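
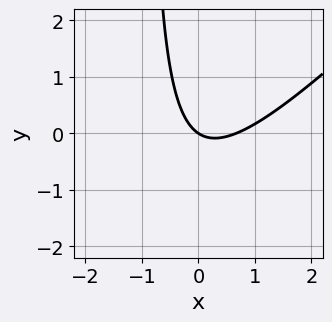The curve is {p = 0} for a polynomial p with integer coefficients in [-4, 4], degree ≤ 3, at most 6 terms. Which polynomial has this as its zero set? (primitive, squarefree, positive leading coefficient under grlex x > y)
3*x^2 - 3*x*y - 2*x - 3*y

1. deg p = 2. No degree-1 curve has this shape.
2. Checking where it meets the axes: it meets the y-axis at y = 0 (among the integer gridlines); it meets the x-axis at x = 0 (among the integer gridlines).
3. Putting this together gives p.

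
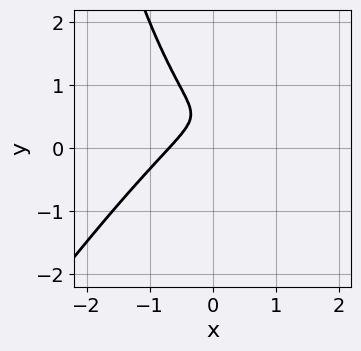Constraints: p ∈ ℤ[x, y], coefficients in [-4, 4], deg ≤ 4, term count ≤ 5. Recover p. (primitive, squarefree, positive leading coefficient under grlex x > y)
3*x^3 - 2*x^2*y + 3*y^2 - 3*y + 1

1. The degree is 3 — the shape is more complex than any degree-2 curve.
2. Checking where it meets the axes: no y-intercept at any integer in the box.
3. The integer polynomial consistent with all of this is the stated p.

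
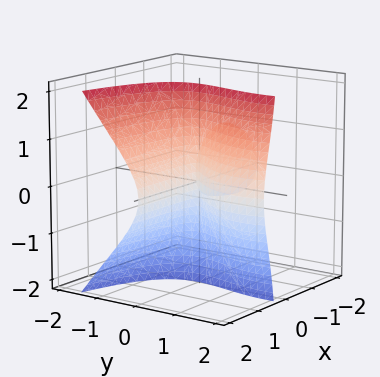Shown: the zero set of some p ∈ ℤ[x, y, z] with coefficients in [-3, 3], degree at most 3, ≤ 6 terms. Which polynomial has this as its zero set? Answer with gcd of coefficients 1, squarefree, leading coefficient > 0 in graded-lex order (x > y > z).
First, I count 2 distinct pieces. Treating them together as one polynomial.
Then, deg p = 3. No degree-2 surface has this shape.
Then, from the axis intercepts and sections: the visible z-axis segment lies entirely on the surface; every point of the x-axis in the box is on the surface.
Finally, putting this together gives p.

2*x*z^2 + y^3 + 3*x*y - 3*y^2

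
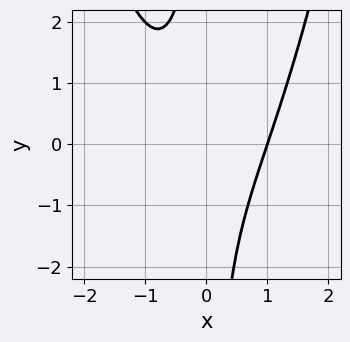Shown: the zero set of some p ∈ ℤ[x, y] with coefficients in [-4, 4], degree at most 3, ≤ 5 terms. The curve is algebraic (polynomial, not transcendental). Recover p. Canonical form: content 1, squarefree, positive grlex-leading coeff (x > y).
(a) deg p = 3. The shape is more complex than any degree-2 curve.
(b) Observable constraints: it misses every integer gridline on the y-axis; it meets the x-axis at x = 1 (among the integer gridlines).
(c) The integer polynomial consistent with all of this is the stated p.

x^3 - x*y - 1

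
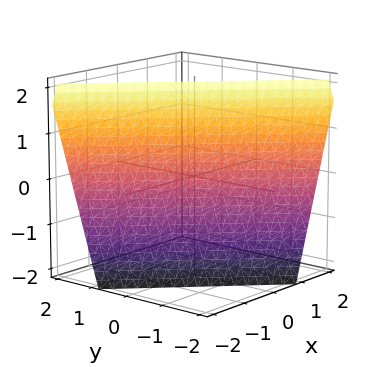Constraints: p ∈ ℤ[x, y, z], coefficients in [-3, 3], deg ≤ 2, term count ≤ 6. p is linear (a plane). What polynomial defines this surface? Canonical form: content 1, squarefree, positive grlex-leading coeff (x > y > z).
First, the degree is 1 — the surface is flat (a plane).
Then, reading off the gridlines: it meets the z-axis at z = 2 (among the integer gridlines).
Finally, together with the visible shape, these determine p as stated.

3*x + 3*y - z + 2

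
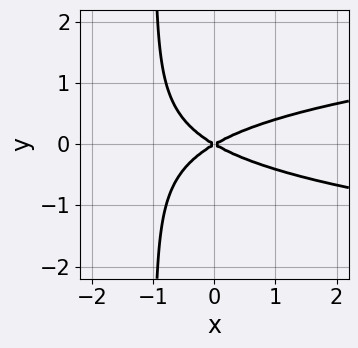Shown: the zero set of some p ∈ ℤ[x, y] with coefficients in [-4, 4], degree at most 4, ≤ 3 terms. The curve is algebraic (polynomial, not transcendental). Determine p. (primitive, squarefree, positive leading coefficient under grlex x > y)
3*x*y^2 - x^2 + 3*y^2

1. deg p = 3.
2. Symmetries: the y ↦ −y reflection is a symmetry, so y appears only in even powers.
3. Checking where it meets the axes: it crosses the y-axis at the gridline y = 0; it meets the x-axis at x = 0 (among the integer gridlines).
4. Assembling these constraints gives the stated polynomial.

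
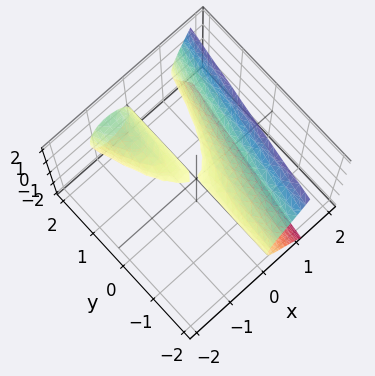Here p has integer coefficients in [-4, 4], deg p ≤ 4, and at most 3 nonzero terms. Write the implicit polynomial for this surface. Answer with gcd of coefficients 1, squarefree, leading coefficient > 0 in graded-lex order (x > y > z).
3*x^3 - 2*x*y - 2*z^2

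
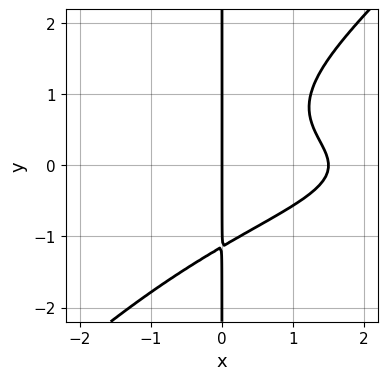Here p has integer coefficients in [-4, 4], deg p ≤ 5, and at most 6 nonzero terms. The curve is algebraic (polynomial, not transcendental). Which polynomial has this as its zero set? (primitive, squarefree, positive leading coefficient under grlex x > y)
1. The degree is 4 — a generic line meets the curve in up to 4 points.
2. Reading off the gridlines: it meets the x-axis at x = 0 (among the integer gridlines); every point of the y-axis in the box is on the curve.
3. These observations pin down the coefficients.

2*x^2*y^2 - 2*x*y^3 + 2*x^2 - 3*x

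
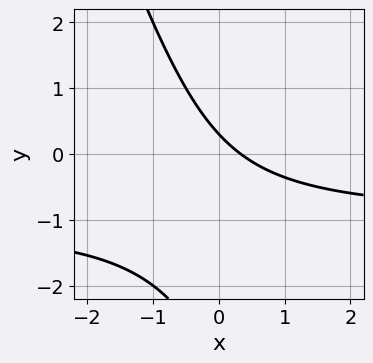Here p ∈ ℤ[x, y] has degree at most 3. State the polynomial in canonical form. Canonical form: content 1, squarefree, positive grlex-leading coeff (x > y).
First, the degree is 2 — no degree-1 curve has this shape.
Finally, putting this together gives p.

3*x*y + y^2 + 3*x + 3*y - 1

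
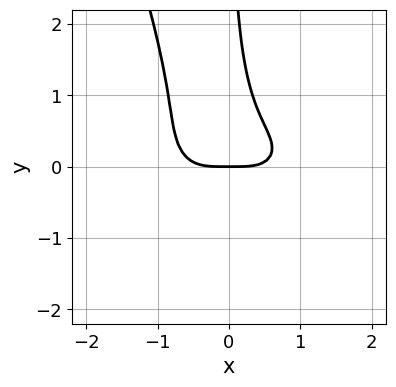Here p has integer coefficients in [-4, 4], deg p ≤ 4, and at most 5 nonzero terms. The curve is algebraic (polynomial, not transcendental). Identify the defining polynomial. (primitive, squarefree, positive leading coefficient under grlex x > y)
x^4 + 3*x^2*y^2 + x*y^3 + x*y^2 - y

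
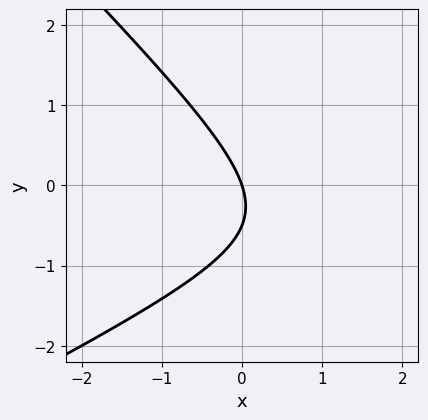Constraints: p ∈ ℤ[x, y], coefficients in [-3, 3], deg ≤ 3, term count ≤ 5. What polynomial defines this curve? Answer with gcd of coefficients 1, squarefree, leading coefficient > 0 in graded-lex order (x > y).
First, degree: the shape is more complex than any degree-1 curve, so deg p = 2.
Next, observable constraints: one x-axis crossing is at x = 0; it meets the y-axis at y = 0 (among the integer gridlines).
Finally, these observations pin down the coefficients.

x^2 - x*y - 2*y^2 - 3*x - y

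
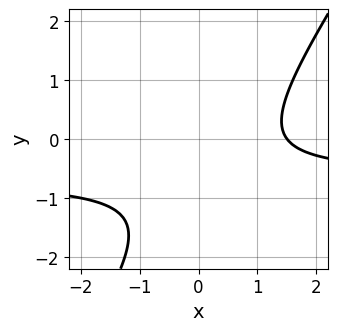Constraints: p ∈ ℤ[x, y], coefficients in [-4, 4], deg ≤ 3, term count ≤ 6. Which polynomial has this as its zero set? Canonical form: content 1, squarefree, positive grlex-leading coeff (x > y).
3*x*y - 2*y^2 + 2*x - 3*y - 3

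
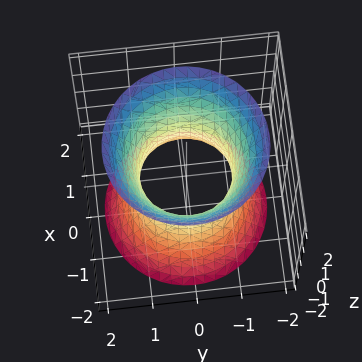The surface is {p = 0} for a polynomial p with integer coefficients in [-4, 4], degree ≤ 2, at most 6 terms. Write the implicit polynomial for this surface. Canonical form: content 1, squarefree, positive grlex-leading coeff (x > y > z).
2*x^2 + 2*y^2 - z^2 - 2

First, the degree is 2 — one connected sheet with a waist; a quadric.
Then, symmetries: it's symmetric under z → −z, forcing even powers of z; the z-axis is an axis of rotation, so x and y enter only as x² + y².
Next, checking where it meets the axes: a circular section at z = 2 has radius between 1 and 2; the y-axis gridline crossings are at y ∈ {-1, 1}; the x-axis gridline crossings are at x ∈ {-1, 1}; no z-intercept at any integer in the box.
Finally, these observations pin down the coefficients.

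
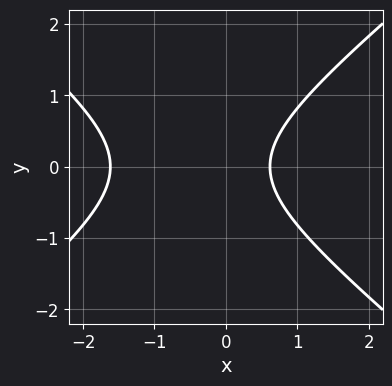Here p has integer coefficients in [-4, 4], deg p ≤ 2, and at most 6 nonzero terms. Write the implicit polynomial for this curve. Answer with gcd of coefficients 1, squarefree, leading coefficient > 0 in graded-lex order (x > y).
2*x^2 - 3*y^2 + 2*x - 2

deg p = 2.
Symmetries: mirror symmetry y ↦ −y ⇒ only even powers of y.
Against the integer gridlines: no y-intercept at any integer in the box.
Putting this together gives p.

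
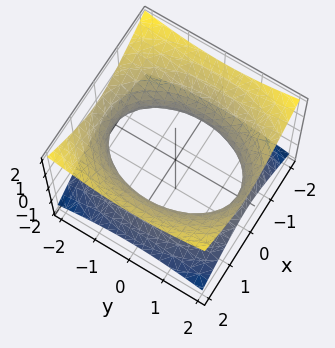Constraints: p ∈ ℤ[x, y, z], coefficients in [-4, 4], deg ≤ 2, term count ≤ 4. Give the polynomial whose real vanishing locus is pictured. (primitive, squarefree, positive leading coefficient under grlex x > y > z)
First, degree: an hourglass — one-sheet hyperboloid; a quadric, so deg p = 2.
Then, symmetries: the x ↦ −x reflection is a symmetry, so x appears only in even powers; the z ↦ −z reflection is a symmetry, so z appears only in even powers; the y ↦ −y reflection is a symmetry, so y appears only in even powers.
Then, from the axis intercepts and sections: the surface avoids every integer z-axis point in the box.
Finally, matching integer coefficients to the picture gives p.

2*x^2 + y^2 - 3*z^2 - 3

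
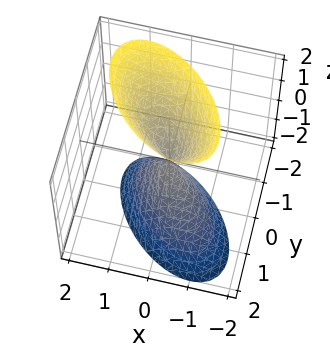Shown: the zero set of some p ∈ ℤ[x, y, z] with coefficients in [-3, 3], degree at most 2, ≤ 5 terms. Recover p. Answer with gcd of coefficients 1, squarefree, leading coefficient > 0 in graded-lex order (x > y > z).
3*x^2 + 3*x*y + 3*y^2 + y*z - z^2

(a) There are 2 components. Treating them together as one polynomial.
(b) Degree: no degree-1 surface has this shape, so deg p = 2.
(c) Observable constraints: it crosses the x-axis at the gridline x = 0; it crosses the z-axis at the gridline z = 0.
(d) These observations pin down the coefficients.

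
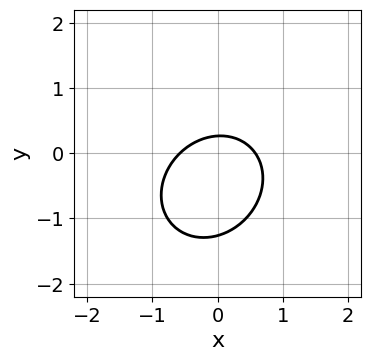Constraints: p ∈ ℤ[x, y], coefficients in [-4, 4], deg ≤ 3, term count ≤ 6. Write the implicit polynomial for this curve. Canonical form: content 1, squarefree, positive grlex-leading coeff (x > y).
3*x^2 - x*y + 3*y^2 + 3*y - 1

deg p = 2. The shape is more complex than any degree-1 curve.
Matching integer coefficients to the picture gives p.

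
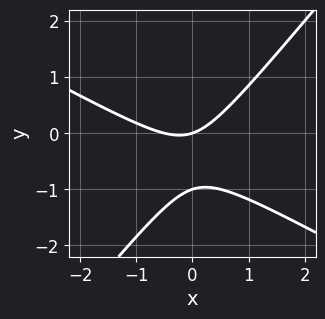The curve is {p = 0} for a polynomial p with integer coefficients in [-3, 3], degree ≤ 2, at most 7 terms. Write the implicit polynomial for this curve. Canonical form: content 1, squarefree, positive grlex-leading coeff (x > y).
(a) Degree: a generic line meets the curve in up to 2 points, so deg p = 2.
(b) Reading off the gridlines: it meets the x-axis at x = 0 (among the integer gridlines); among the integer gridlines, it crosses the y-axis at y ∈ {-1, 0}.
(c) The integer polynomial consistent with all of this is the stated p.

2*x^2 + 2*x*y - 3*y^2 + x - 3*y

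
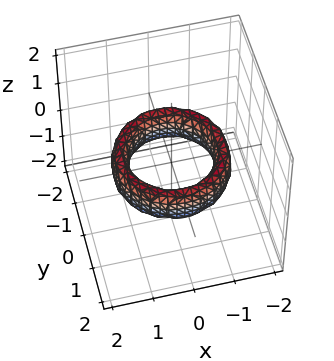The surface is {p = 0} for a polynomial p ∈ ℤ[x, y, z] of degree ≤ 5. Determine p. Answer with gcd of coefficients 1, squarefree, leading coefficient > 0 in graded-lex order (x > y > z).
x^4 + 2*x^2*y^2 + y^4 - 3*x^2 - 3*y^2 + z^2 + 2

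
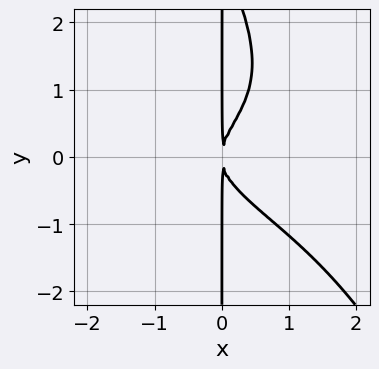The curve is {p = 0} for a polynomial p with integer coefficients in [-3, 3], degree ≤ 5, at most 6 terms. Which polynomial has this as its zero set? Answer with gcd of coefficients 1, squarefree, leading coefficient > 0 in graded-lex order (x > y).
2*x^2*y^2 + x*y^3 - 3*x*y^2 + 3*x^2

Degree: no degree-3 curve has this shape, so deg p = 4.
From the visible intercepts: the visible y-axis segment lies entirely on the curve.
These observations pin down the coefficients.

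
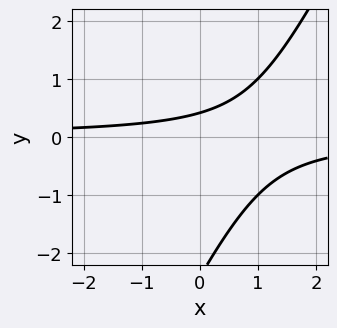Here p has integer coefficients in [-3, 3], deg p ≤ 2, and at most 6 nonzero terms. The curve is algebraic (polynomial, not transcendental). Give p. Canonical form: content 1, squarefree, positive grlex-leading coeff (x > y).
(a) Degree: a generic line meets the curve in up to 2 points, so deg p = 2.
(b) Against the integer gridlines: the curve avoids every integer x-axis point in the box.
(c) Together with the visible shape, these determine p as stated.

2*x*y - y^2 - 2*y + 1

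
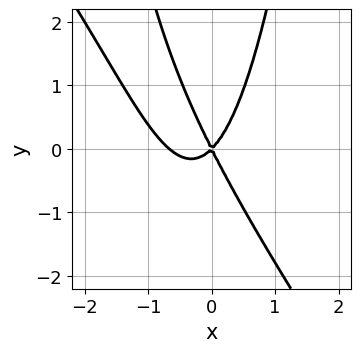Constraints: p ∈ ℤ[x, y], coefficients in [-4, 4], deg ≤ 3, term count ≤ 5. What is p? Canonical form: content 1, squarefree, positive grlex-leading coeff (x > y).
1. The degree is 3 — no degree-2 curve has this shape.
2. From the visible intercepts: it crosses the x-axis at the gridline x = 0; it crosses the y-axis at the gridline y = 0.
3. Fitting integer coefficients to these (and the overall shape) gives p.

3*x^3 + 2*x^2*y + 2*x^2 - x*y - y^2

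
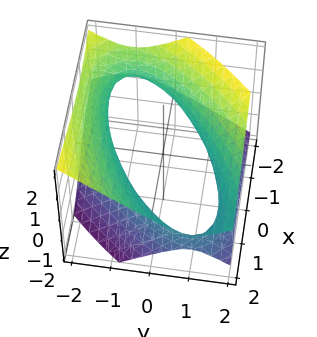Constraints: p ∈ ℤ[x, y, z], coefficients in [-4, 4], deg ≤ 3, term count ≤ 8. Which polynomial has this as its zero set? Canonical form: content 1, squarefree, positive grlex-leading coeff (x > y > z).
x^2 - 2*x*y - 2*x*z + 2*y^2 - 3*z^2 - 3

First, deg p = 2. The shape is more complex than any degree-1 surface.
Next, from the axis intercepts and sections: it misses every integer gridline on the z-axis.
Finally, putting this together gives p.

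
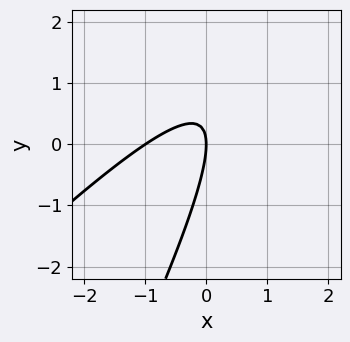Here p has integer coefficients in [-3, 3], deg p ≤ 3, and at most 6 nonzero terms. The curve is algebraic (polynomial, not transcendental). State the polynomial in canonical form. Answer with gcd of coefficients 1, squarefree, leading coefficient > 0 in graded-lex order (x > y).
(a) The degree is 2 — a generic line meets the curve in up to 2 points.
(b) From the axis intercepts and sections: the x-axis gridline crossings are at x ∈ {-1, 0}; it meets the y-axis at y = 0 (among the integer gridlines).
(c) Matching integer coefficients to the picture gives p.

2*x^2 - 3*x*y + y^2 + 2*x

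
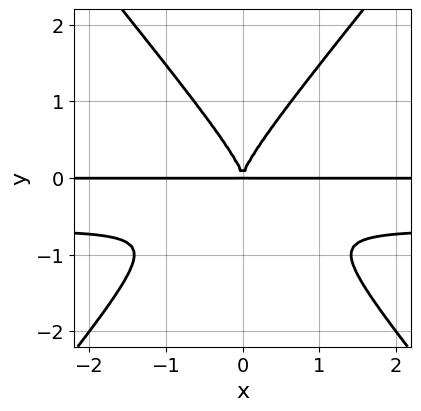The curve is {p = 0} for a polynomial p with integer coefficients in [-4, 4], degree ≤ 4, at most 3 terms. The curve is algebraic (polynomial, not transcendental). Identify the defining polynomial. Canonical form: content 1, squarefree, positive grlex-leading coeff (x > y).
3*x^2*y^2 - 2*y^4 + 2*x^2*y

First, deg p = 4. No degree-3 curve has this shape.
Then, symmetries: mirror symmetry x ↦ −x ⇒ only even powers of x.
Then, against the integer gridlines: every point of the x-axis in the box is on the curve.
Finally, fitting integer coefficients to these (and the overall shape) gives p.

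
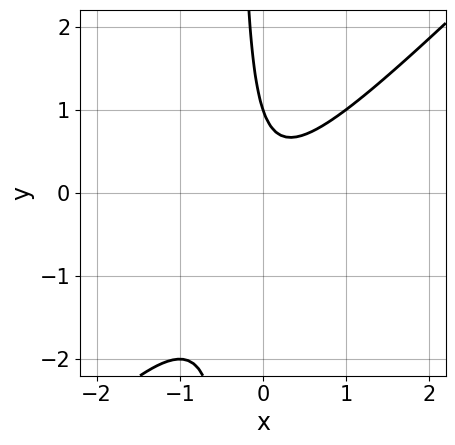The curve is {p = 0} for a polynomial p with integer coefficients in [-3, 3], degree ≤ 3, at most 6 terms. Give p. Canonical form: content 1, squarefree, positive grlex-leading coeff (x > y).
deg p = 2. The shape is more complex than any degree-1 curve.
Checking where it meets the axes: the curve avoids every integer x-axis point in the box; one y-axis crossing is at y = 1.
Fitting integer coefficients to these (and the overall shape) gives p.

3*x^2 - 3*x*y - y + 1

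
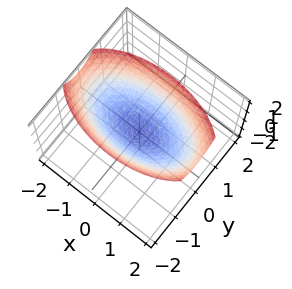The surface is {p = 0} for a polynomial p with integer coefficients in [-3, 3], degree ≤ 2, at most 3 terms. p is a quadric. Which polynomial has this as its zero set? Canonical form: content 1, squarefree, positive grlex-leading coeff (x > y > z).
x^2 + 3*y^2 - 3*z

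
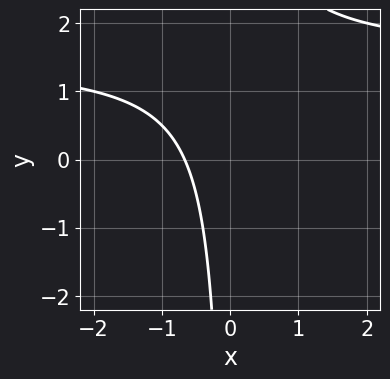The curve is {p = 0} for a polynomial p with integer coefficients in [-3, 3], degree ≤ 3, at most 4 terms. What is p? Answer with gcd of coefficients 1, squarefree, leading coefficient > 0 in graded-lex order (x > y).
2*x*y - 3*x - 2

First, deg p = 2.
Then, from the visible intercepts: it misses every integer gridline on the y-axis.
Finally, the integer polynomial consistent with all of this is the stated p.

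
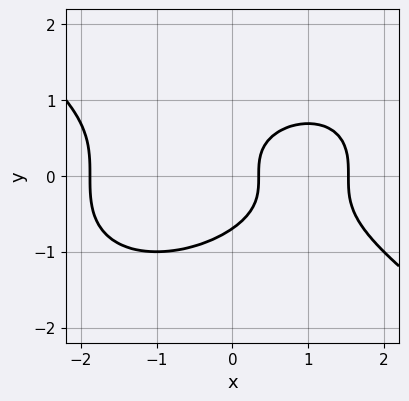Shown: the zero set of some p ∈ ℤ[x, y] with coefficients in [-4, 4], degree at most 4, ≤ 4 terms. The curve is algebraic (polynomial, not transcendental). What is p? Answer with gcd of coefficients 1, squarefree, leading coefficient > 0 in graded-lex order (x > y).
x^3 + 3*y^3 - 3*x + 1

First, deg p = 3. A generic line meets the curve in up to 3 points.
Finally, the integer polynomial consistent with all of this is the stated p.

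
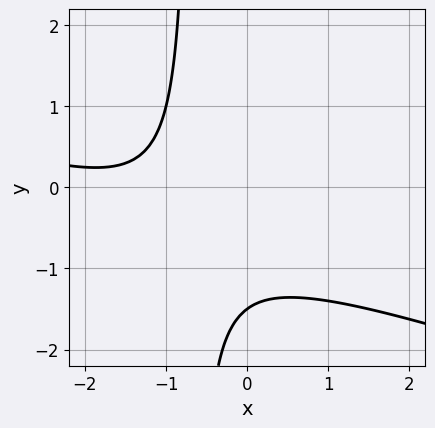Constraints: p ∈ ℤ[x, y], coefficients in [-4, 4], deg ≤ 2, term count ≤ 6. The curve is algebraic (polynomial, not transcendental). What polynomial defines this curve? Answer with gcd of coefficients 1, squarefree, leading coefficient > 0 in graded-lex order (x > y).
x^2 + 3*x*y + 3*x + 2*y + 3

1. Degree: the shape is more complex than any degree-1 curve, so deg p = 2.
2. From the visible intercepts: no x-intercept at any integer in the box.
3. Solving for integer coefficients yields p as stated.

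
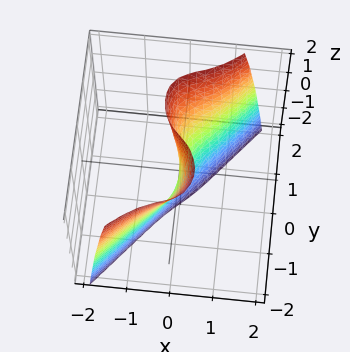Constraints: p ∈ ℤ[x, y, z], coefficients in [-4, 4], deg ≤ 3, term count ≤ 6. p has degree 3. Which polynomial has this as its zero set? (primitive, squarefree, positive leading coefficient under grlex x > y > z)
3*x^3 - x^2*y - y^3 + y*z + 2*x

First, degree: no degree-2 surface has this shape, so deg p = 3.
Next, from the axis intercepts and sections: every point of the z-axis in the box is on the surface; one y-axis crossing is at y = 0; it meets the x-axis at x = 0 (among the integer gridlines).
Finally, fitting integer coefficients to these (and the overall shape) gives p.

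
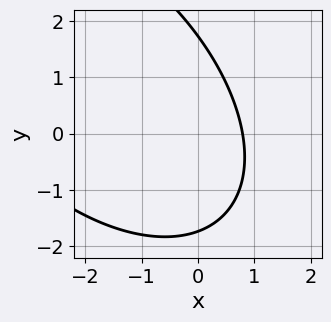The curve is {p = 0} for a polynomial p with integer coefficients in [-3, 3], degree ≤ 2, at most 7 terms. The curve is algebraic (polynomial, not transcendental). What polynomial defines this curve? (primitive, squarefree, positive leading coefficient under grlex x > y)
The degree is 2 — the shape is more complex than any degree-1 curve.
Solving for integer coefficients yields p as stated.

x^2 + x*y + y^2 + 3*x - 3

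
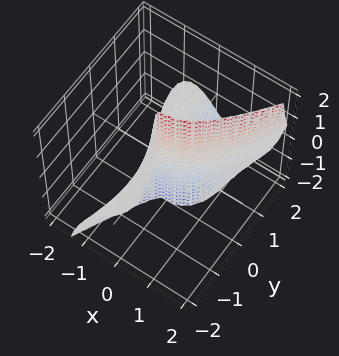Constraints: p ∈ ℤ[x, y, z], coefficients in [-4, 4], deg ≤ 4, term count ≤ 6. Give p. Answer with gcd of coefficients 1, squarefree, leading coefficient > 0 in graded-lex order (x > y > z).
3*x^3 - x^2*y - y^2*z - 3*x*y - y

First, degree: a generic line meets the surface in up to 3 points, so deg p = 3.
Next, reading off the gridlines: it meets the y-axis at y = 0 (among the integer gridlines); one x-axis crossing is at x = 0; every point of the z-axis in the box is on the surface.
Finally, these observations pin down the coefficients.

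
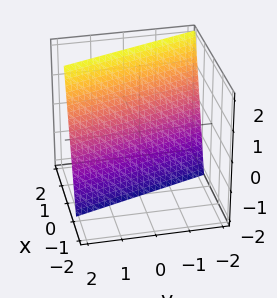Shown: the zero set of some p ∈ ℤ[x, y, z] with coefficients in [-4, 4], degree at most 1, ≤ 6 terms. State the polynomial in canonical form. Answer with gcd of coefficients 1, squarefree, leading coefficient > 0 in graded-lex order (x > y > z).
3*x + y - z - 2

1. The degree is 1 — every cross-section is a straight line — this is a plane.
2. Reading off the gridlines: one z-axis crossing is at z = -2; it meets the y-axis at y = 2 (among the integer gridlines).
3. Together with the visible shape, these determine p as stated.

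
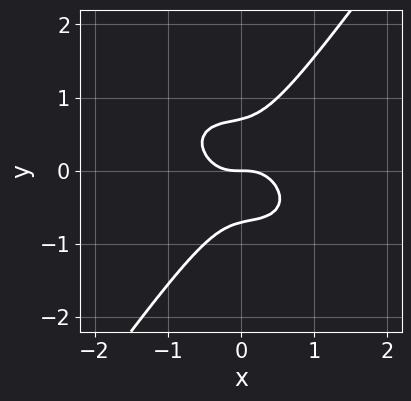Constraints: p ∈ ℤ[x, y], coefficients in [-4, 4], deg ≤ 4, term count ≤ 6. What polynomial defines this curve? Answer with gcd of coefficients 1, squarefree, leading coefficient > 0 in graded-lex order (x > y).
(a) The degree is 3 — the shape is more complex than any degree-2 curve.
(b) Against the integer gridlines: it meets the y-axis at y = 0 (among the integer gridlines); one x-axis crossing is at x = 0.
(c) Assembling these constraints gives the stated polynomial.

2*x^3 + x^2*y + x*y^2 - 2*y^3 + y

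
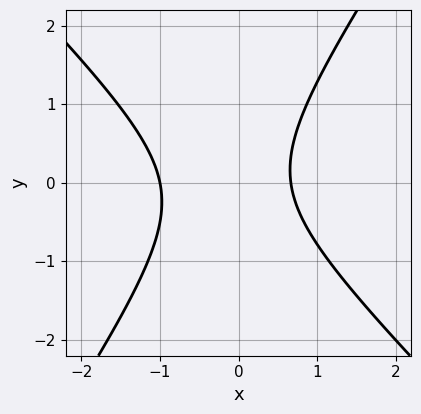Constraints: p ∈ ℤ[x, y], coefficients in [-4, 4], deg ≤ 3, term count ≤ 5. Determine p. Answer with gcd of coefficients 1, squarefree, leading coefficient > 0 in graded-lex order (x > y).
3*x^2 + x*y - 2*y^2 + x - 2

1. deg p = 2.
2. From the axis intercepts and sections: it misses every integer gridline on the y-axis; one x-axis crossing is at x = -1.
3. Together with the visible shape, these determine p as stated.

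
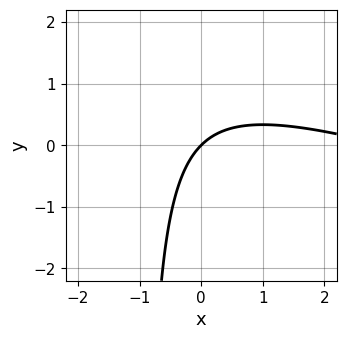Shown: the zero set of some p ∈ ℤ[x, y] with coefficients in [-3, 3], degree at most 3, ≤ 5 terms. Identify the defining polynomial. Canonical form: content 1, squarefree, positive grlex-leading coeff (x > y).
First, degree: a generic line meets the curve in up to 2 points, so deg p = 2.
Then, observable constraints: it meets the x-axis at x = 0 (among the integer gridlines); it meets the y-axis at y = 0 (among the integer gridlines).
Finally, these observations pin down the coefficients.

x^2 + 3*x*y - 3*x + 3*y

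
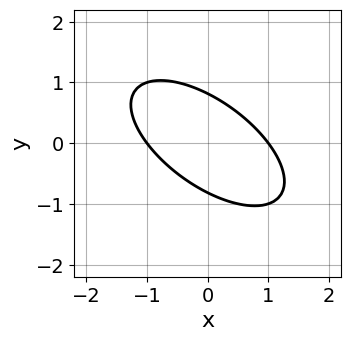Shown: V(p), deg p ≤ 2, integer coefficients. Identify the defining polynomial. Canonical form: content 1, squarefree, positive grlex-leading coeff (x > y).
2*x^2 + 3*x*y + 3*y^2 - 2

(a) Degree: a generic line meets the curve in up to 2 points, so deg p = 2.
(b) Checking where it meets the axes: among the integer gridlines, it crosses the x-axis at x ∈ {-1, 1}.
(c) Assembling these constraints gives the stated polynomial.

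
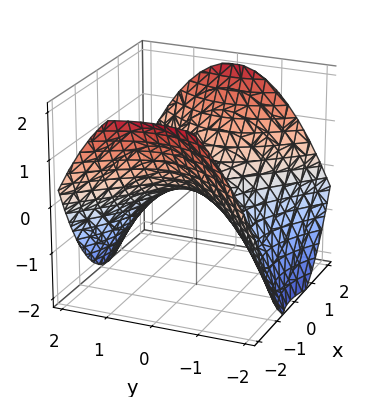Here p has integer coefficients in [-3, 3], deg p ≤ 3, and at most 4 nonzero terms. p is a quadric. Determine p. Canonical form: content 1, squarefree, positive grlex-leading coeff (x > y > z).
First, deg p = 2.
Then, symmetries: mirror symmetry x ↦ −x ⇒ only even powers of x; the y ↦ −y reflection is a symmetry, so y appears only in even powers.
Next, reading off the gridlines: it meets the x-axis at x = 0 (among the integer gridlines); it crosses the y-axis at the gridline y = 0.
Finally, solving for integer coefficients yields p as stated.

x^2 - y^2 - 2*z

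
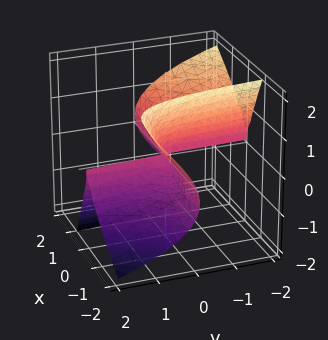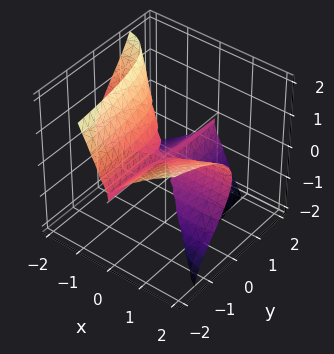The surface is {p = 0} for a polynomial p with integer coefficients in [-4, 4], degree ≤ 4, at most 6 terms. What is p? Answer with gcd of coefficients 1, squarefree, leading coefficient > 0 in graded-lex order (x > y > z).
3*x^2*y - x^2*z + 3*x*z^2 + 2*z^3

First, the degree is 3 — the shape is more complex than any degree-2 surface.
Next, from the visible intercepts: every point of the y-axis in the box is on the surface; the visible x-axis segment lies entirely on the surface; it crosses the z-axis at the gridline z = 0.
Finally, putting this together gives p.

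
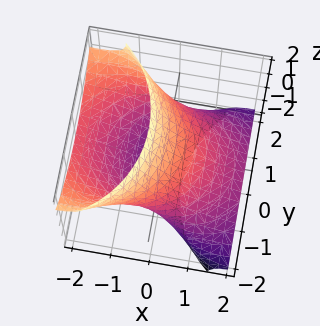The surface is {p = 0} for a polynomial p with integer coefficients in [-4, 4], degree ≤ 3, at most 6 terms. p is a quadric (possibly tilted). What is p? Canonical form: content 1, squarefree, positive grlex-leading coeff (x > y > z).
x^2 + 3*x*z + y^2 + z^2 - 2

(a) The degree is 2 — no degree-1 surface has this shape.
(b) Solving for integer coefficients yields p as stated.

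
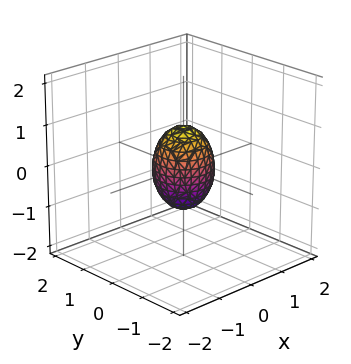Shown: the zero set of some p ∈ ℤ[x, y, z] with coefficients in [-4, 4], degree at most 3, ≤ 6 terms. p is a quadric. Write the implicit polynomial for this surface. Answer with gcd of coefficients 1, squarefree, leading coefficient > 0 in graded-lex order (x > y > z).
1. Degree: bounded and convex; a quadric, so deg p = 2.
2. Symmetries: the z ↦ −z reflection is a symmetry, so z appears only in even powers; the surface is invariant under rotation about z: p = q(x² + y², z).
3. Observable constraints: among the integer gridlines, it crosses the z-axis at z ∈ {-1, 1}; a circular section at z = 0 has radius between 0 and 1.
4. The integer polynomial consistent with all of this is the stated p.

2*x^2 + 2*y^2 + z^2 - 1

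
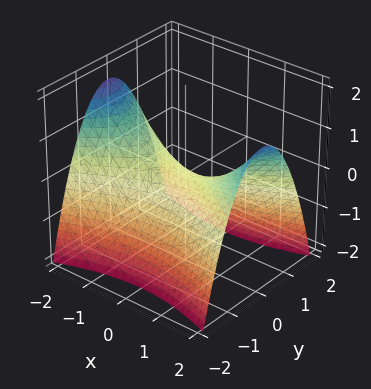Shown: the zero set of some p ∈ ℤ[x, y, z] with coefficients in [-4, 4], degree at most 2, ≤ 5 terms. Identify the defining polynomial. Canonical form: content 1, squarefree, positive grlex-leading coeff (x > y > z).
x^2 - 3*y^2 - 3*z

(a) Degree: a hyperbolic paraboloid; a quadric, so deg p = 2.
(b) Symmetries: the x ↦ −x reflection is a symmetry, so x appears only in even powers; mirror symmetry y ↦ −y ⇒ only even powers of y.
(c) From the visible intercepts: it crosses the x-axis at the gridline x = 0; it crosses the z-axis at the gridline z = 0.
(d) Fitting integer coefficients to these (and the overall shape) gives p.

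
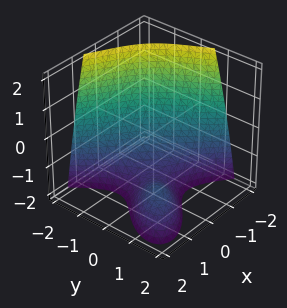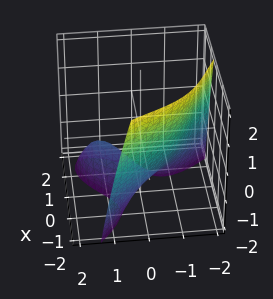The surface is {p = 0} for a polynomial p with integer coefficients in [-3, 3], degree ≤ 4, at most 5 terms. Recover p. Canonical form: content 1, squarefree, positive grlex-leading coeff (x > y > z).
First, the degree is 3 — a generic line meets the surface in up to 3 points.
Finally, matching integer coefficients to the picture gives p.

x^3 + y^3 - 3*x*y + 2*z + 3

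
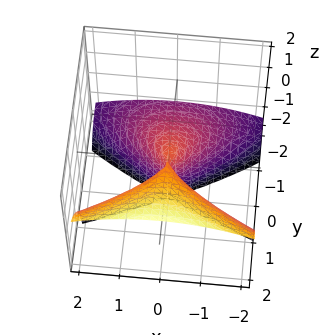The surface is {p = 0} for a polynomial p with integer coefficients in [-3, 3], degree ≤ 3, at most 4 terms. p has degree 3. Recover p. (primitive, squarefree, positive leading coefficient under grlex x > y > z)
1. Degree: a generic line meets the surface in up to 3 points, so deg p = 3.
2. Reading off the gridlines: it meets the y-axis at y = 0 (among the integer gridlines); it meets the x-axis at x = 0 (among the integer gridlines); every point of the z-axis in the box is on the surface.
3. Together with the visible shape, these determine p as stated.

y^3 - 2*y^2*z - x^2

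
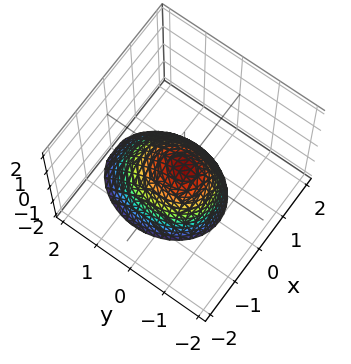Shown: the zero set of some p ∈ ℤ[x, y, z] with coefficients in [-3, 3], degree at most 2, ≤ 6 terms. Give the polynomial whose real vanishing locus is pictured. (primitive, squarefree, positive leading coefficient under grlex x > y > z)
First, degree: a generic line meets the surface in up to 2 points, so deg p = 2.
Then, observable constraints: it crosses the x-axis at the gridline x = 0; it meets the z-axis at z = 0 (among the integer gridlines); it meets the y-axis at y = 0 (among the integer gridlines).
Finally, fitting integer coefficients to these (and the overall shape) gives p.

3*x^2 + 2*y^2 + y*z + 2*z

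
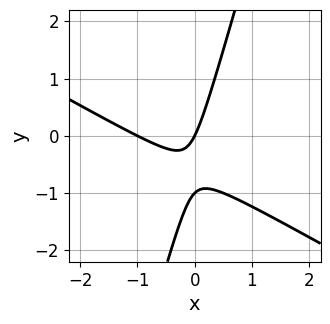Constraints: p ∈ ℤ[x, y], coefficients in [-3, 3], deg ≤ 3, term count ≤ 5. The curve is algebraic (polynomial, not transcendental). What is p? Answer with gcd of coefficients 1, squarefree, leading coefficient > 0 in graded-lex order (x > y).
The degree is 2 — the shape is more complex than any degree-1 curve.
Reading off the gridlines: among the integer gridlines, it crosses the y-axis at y ∈ {-1, 0}; the x-axis gridline crossings are at x ∈ {-1, 0}.
Matching integer coefficients to the picture gives p.

2*x^2 + 3*x*y - y^2 + 2*x - y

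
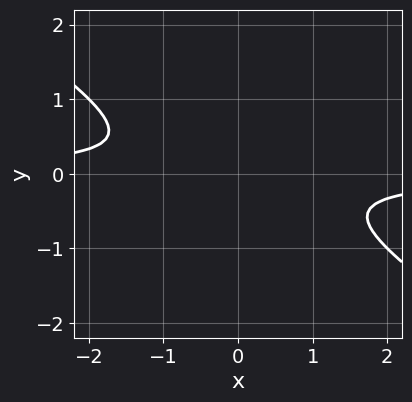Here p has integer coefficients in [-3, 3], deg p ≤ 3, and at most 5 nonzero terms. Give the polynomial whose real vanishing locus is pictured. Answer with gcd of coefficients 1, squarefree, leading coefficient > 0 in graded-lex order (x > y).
2*x*y + 3*y^2 + 1

deg p = 2. A generic line meets the curve in up to 2 points.
From the visible intercepts: the curve avoids every integer x-axis point in the box; no y-intercept at any integer in the box.
The integer polynomial consistent with all of this is the stated p.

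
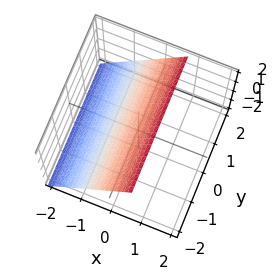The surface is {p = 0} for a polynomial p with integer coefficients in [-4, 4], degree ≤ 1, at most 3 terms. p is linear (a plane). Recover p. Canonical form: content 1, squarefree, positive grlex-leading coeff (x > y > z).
1. deg p = 1. The surface is flat (a plane).
2. From the visible intercepts: it crosses the z-axis at the gridline z = 1; no y-intercept at any integer in the box.
3. Together with the visible shape, these determine p as stated.

3*x - 2*z + 2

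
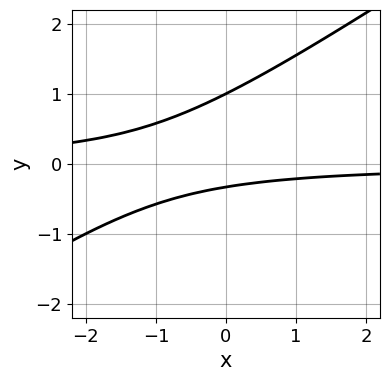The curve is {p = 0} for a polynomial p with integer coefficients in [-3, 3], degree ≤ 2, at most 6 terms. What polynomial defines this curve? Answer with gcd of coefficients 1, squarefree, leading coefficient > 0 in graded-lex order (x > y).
(a) The degree is 2 — no degree-1 curve has this shape.
(b) From the axis intercepts and sections: it meets the y-axis at y = 1 (among the integer gridlines); the curve avoids every integer x-axis point in the box.
(c) The integer polynomial consistent with all of this is the stated p.

2*x*y - 3*y^2 + 2*y + 1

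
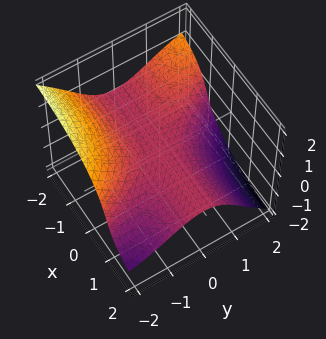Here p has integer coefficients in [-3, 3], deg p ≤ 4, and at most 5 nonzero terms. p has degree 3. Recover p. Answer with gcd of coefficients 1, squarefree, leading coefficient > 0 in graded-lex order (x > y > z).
x^2*z + 2*x*y^2 + y^3 + 2*z^3 + 3*z

1. The degree is 3 — a generic line meets the surface in up to 3 points.
2. Observable constraints: one y-axis crossing is at y = 0; it meets the z-axis at z = 0 (among the integer gridlines); the visible x-axis segment lies entirely on the surface.
3. Solving for integer coefficients yields p as stated.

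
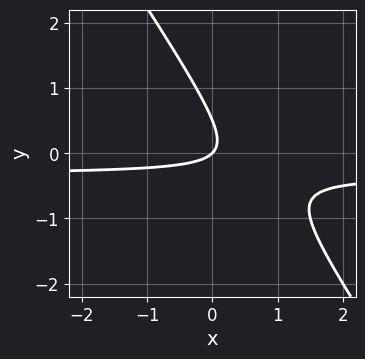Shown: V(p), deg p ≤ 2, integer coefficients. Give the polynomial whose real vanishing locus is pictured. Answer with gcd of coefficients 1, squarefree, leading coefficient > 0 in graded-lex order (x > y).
1. Degree: a generic line meets the curve in up to 2 points, so deg p = 2.
2. Checking where it meets the axes: it meets the x-axis at x = 0 (among the integer gridlines); it meets the y-axis at y = 0 (among the integer gridlines).
3. Putting this together gives p.

3*x*y + 2*y^2 + x - y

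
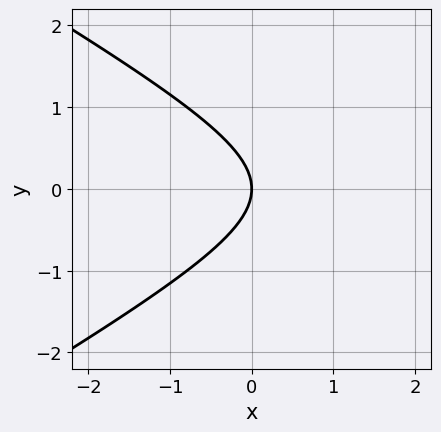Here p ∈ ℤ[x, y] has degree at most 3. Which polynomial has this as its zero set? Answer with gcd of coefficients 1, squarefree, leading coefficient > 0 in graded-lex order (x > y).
x^2 - 3*y^2 - 3*x

deg p = 2.
Symmetries: mirror symmetry y ↦ −y ⇒ only even powers of y.
Observable constraints: it crosses the x-axis at the gridline x = 0; one y-axis crossing is at y = 0.
Matching integer coefficients to the picture gives p.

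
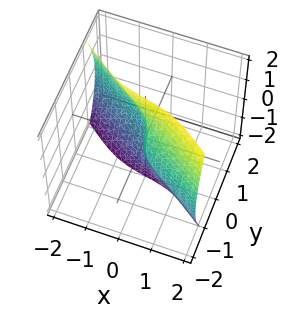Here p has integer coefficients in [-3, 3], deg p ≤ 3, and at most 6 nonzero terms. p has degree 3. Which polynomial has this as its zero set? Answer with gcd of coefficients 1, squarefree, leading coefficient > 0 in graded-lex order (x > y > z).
x^3 + 3*y^3 + 2*y*z^2 + 2*x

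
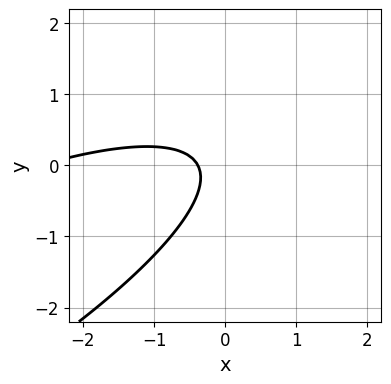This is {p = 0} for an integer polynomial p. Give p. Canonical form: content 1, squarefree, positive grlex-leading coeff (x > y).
1. deg p = 2. A generic line meets the curve in up to 2 points.
2. From the axis intercepts and sections: the curve avoids every integer y-axis point in the box.
3. Assembling these constraints gives the stated polynomial.

x^2 - 3*x*y + 3*y^2 + 3*x + 1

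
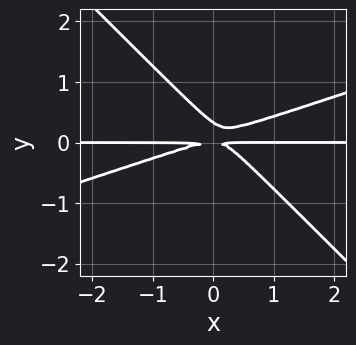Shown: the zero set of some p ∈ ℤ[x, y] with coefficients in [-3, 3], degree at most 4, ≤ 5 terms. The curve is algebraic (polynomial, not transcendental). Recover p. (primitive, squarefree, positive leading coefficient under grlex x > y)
1. deg p = 3. No degree-2 curve has this shape.
2. From the visible intercepts: the visible x-axis segment lies entirely on the curve.
3. These observations pin down the coefficients.

x^2*y - 2*x*y^2 - 3*y^3 + y^2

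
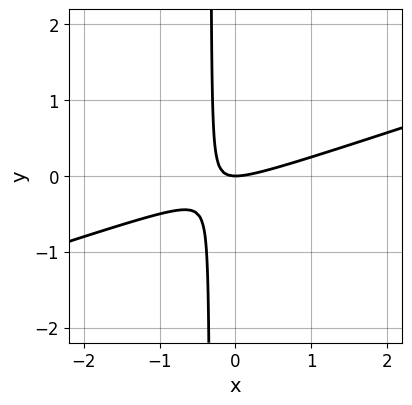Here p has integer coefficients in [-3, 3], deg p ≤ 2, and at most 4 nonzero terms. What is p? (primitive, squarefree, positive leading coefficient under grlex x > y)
Degree: the shape is more complex than any degree-1 curve, so deg p = 2.
Reading off the gridlines: it crosses the x-axis at the gridline x = 0; one y-axis crossing is at y = 0.
These observations pin down the coefficients.

x^2 - 3*x*y - y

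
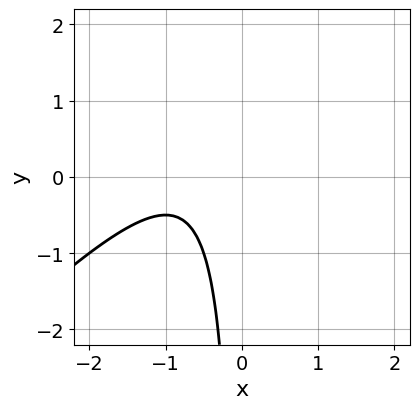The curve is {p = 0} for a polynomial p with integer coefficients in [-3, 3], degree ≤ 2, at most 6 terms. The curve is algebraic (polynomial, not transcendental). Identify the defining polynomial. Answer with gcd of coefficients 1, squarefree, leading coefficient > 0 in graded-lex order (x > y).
The degree is 2 — the shape is more complex than any degree-1 curve.
Observable constraints: it misses every integer gridline on the x-axis; no y-intercept at any integer in the box.
Matching integer coefficients to the picture gives p.

2*x^2 - 2*x*y + 3*x + 2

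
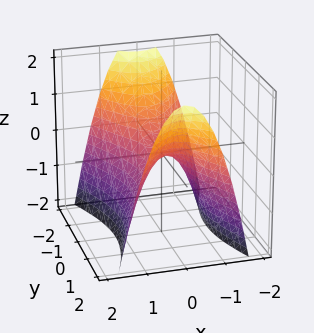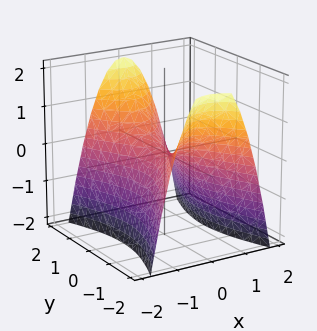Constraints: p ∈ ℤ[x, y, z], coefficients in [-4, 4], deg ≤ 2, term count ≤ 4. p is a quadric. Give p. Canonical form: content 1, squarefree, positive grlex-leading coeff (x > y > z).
3*x^2 - y^2 + 2*z

1. Degree: a hyperbolic paraboloid; a quadric, so deg p = 2.
2. Symmetries: it's symmetric under x → −x, forcing even powers of x; the y ↦ −y reflection is a symmetry, so y appears only in even powers.
3. From the axis intercepts and sections: one x-axis crossing is at x = 0; one y-axis crossing is at y = 0; it crosses the z-axis at the gridline z = 0.
4. Together with the visible shape, these determine p as stated.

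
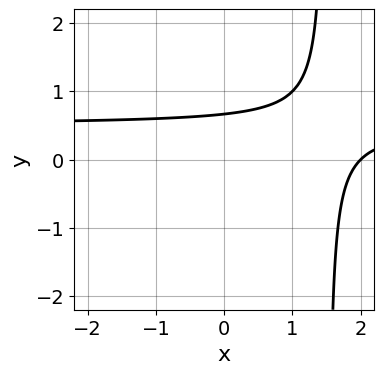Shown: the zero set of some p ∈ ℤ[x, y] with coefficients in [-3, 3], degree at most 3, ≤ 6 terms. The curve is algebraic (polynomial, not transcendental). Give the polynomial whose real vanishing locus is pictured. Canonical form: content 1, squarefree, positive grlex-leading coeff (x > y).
2*x*y - x - 3*y + 2

1. deg p = 2. A generic line meets the curve in up to 2 points.
2. Against the integer gridlines: it crosses the x-axis at the gridline x = 2.
3. Putting this together gives p.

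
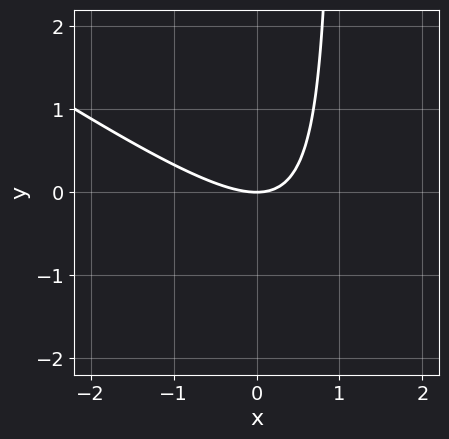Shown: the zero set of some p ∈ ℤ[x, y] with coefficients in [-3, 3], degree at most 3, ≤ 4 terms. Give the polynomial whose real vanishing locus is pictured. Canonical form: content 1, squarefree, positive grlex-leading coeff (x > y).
2*x^2 + 3*x*y - 3*y

(a) The degree is 2 — a generic line meets the curve in up to 2 points.
(b) Checking where it meets the axes: it crosses the x-axis at the gridline x = 0; one y-axis crossing is at y = 0.
(c) Fitting integer coefficients to these (and the overall shape) gives p.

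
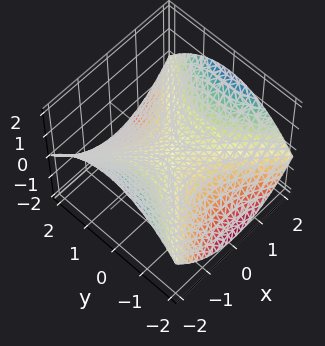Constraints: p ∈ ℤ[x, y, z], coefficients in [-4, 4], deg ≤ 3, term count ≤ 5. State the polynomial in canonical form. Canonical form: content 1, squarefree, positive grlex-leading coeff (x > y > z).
First, degree: a hyperbolic paraboloid; a quadric, so deg p = 2.
Next, symmetries: mirror symmetry y ↦ −y ⇒ only even powers of y; it's symmetric under x → −x, forcing even powers of x.
Then, from the axis intercepts and sections: it meets the z-axis at z = 0 (among the integer gridlines); one x-axis crossing is at x = 0; it crosses the y-axis at the gridline y = 0.
Finally, putting this together gives p.

x^2 - y^2 - 3*z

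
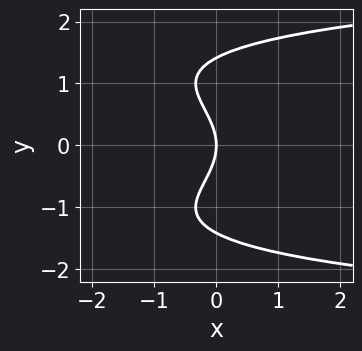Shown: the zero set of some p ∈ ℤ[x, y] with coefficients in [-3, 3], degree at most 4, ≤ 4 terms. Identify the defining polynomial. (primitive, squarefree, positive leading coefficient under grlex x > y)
(a) The degree is 4 — a generic line meets the curve in up to 4 points.
(b) Symmetries: it's symmetric under y → −y, forcing even powers of y.
(c) Reading off the gridlines: one y-axis crossing is at y = 0; it meets the x-axis at x = 0 (among the integer gridlines).
(d) These observations pin down the coefficients.

y^4 - 2*y^2 - 3*x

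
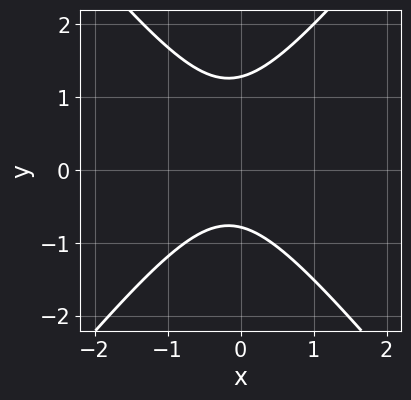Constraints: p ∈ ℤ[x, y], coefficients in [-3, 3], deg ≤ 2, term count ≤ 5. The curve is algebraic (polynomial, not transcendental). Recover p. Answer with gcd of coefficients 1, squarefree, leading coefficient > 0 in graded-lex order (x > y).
1. Degree: the shape is more complex than any degree-1 curve, so deg p = 2.
2. From the axis intercepts and sections: no x-intercept at any integer in the box.
3. Together with the visible shape, these determine p as stated.

3*x^2 - 2*y^2 + x + y + 2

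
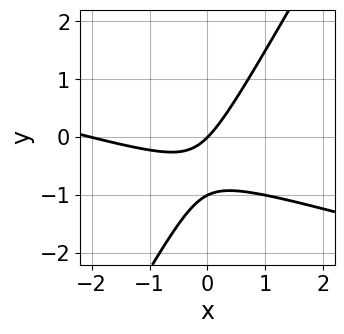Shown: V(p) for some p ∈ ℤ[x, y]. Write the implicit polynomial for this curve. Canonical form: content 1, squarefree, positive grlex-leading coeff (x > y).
x^2 + 3*x*y - 2*y^2 + 2*x - 2*y

deg p = 2. A generic line meets the curve in up to 2 points.
Reading off the gridlines: among the integer gridlines, it crosses the y-axis at y ∈ {-1, 0}; the x-axis gridline crossings are at x ∈ {-2, 0}.
Assembling these constraints gives the stated polynomial.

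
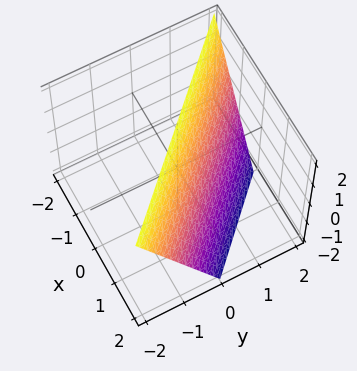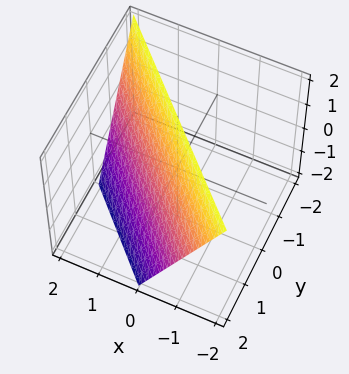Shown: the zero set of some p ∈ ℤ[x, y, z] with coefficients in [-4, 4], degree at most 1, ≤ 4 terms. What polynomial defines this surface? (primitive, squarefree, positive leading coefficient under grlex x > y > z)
deg p = 1. The surface is flat (a plane).
Checking where it meets the axes: it meets the z-axis at z = 2 (among the integer gridlines); one x-axis crossing is at x = 1.
The integer polynomial consistent with all of this is the stated p. Check: (0, 1, 0) on the y-axis lies on the surface, and p(0, 1, 0) = 0. ✓

2*x + 2*y + z - 2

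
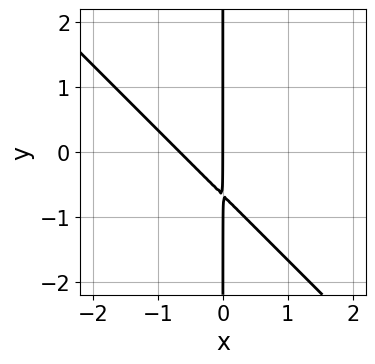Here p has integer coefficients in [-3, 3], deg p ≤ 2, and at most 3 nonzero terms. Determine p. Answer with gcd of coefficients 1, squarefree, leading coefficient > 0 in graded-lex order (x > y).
1. Degree: a generic line meets the curve in up to 2 points, so deg p = 2.
2. Against the integer gridlines: one x-axis crossing is at x = 0; every point of the y-axis in the box is on the curve.
3. Together with the visible shape, these determine p as stated.

3*x^2 + 3*x*y + 2*x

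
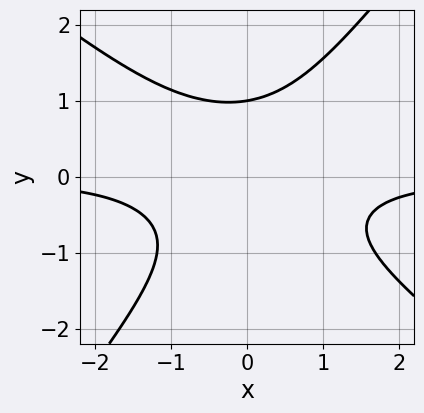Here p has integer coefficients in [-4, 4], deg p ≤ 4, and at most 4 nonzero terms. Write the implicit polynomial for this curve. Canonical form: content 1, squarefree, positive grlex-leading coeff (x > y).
2*x^2*y + x*y^2 - 2*y^3 + 2

1. deg p = 3. No degree-2 curve has this shape.
2. From the axis intercepts and sections: it meets the y-axis at y = 1 (among the integer gridlines); the curve avoids every integer x-axis point in the box.
3. Matching integer coefficients to the picture gives p.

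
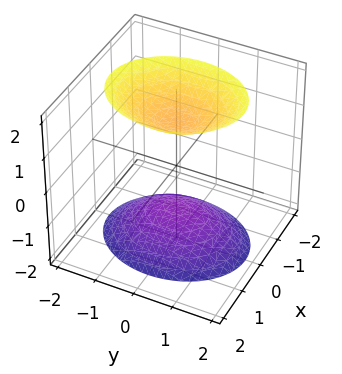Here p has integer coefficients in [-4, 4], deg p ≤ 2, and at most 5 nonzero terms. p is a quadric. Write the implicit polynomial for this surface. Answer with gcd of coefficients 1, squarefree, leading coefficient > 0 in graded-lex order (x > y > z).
I count 2 distinct pieces. Treating them together as one polynomial.
deg p = 2. Two sheets facing apart; a quadric.
Symmetries: the y ↦ −y reflection is a symmetry, so y appears only in even powers; the z ↦ −z reflection is a symmetry, so z appears only in even powers; the x ↦ −x reflection is a symmetry, so x appears only in even powers.
Against the integer gridlines: no x-intercept at any integer in the box; it misses every integer gridline on the y-axis.
Assembling these constraints gives the stated polynomial.

3*x^2 + 2*y^2 - 2*z^2 + 3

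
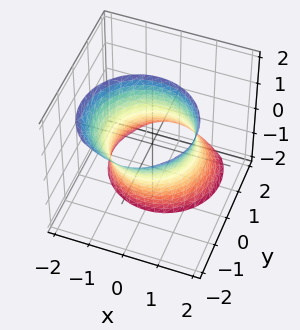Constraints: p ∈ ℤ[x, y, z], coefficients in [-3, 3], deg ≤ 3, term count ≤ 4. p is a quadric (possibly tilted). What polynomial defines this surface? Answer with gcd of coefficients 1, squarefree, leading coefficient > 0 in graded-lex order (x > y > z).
2*x^2 + 2*y^2 + 2*y*z - 3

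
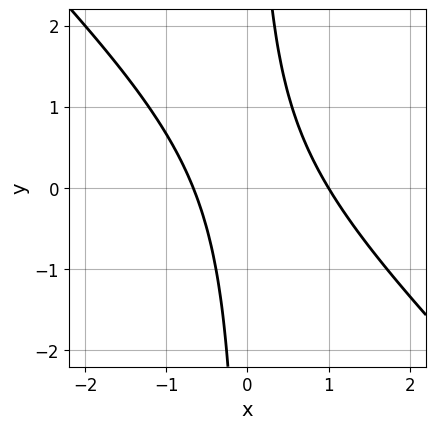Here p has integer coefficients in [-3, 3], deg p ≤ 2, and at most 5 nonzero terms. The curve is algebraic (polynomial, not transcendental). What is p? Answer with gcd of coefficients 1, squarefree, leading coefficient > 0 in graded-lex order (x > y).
Degree: the shape is more complex than any degree-1 curve, so deg p = 2.
Checking where it meets the axes: it crosses the x-axis at the gridline x = 1; the curve avoids every integer y-axis point in the box.
The integer polynomial consistent with all of this is the stated p.

3*x^2 + 3*x*y - x - 2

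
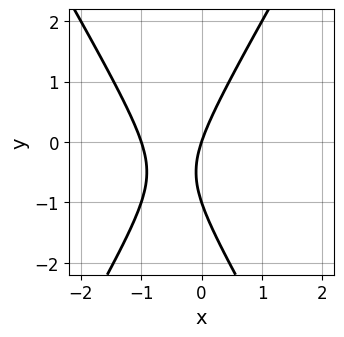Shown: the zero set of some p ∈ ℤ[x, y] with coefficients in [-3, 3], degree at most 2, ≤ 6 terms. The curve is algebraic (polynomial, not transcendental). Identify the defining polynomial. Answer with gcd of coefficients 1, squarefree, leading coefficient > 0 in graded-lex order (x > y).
1. deg p = 2. A generic line meets the curve in up to 2 points.
2. From the axis intercepts and sections: the x-axis gridline crossings are at x ∈ {-1, 0}; among the integer gridlines, it crosses the y-axis at y ∈ {-1, 0}.
3. Solving for integer coefficients yields p as stated.

3*x^2 - y^2 + 3*x - y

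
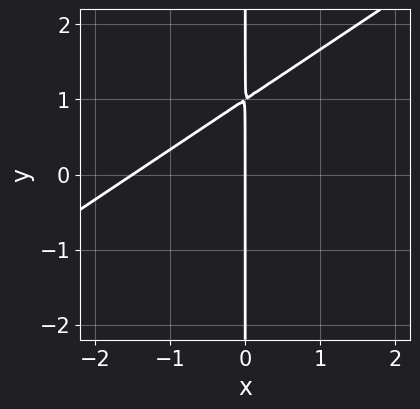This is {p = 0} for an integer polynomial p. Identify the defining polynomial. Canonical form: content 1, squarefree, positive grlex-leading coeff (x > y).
1. deg p = 2. The shape is more complex than any degree-1 curve.
2. From the visible intercepts: every point of the y-axis in the box is on the curve; one x-axis crossing is at x = 0.
3. Solving for integer coefficients yields p as stated.

2*x^2 - 3*x*y + 3*x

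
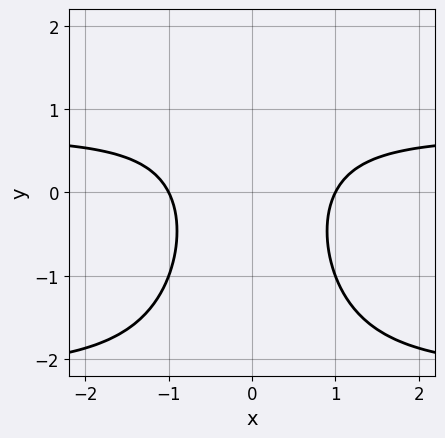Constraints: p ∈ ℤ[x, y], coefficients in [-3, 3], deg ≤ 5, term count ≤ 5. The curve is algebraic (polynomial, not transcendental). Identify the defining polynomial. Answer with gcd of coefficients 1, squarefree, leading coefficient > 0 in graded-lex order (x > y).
2*x^2*y^2 + 3*x^2*y - 3*x^2 + y^2 + 3

1. deg p = 4. The shape is more complex than any degree-3 curve.
2. Symmetries: mirror symmetry x ↦ −x ⇒ only even powers of x.
3. Checking where it meets the axes: it misses every integer gridline on the y-axis; among the integer gridlines, it crosses the x-axis at x ∈ {-1, 1}.
4. Assembling these constraints gives the stated polynomial.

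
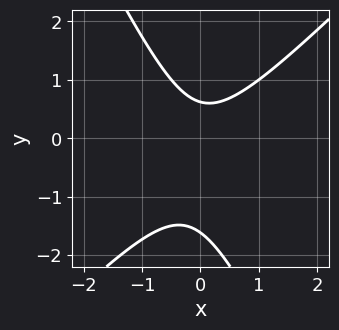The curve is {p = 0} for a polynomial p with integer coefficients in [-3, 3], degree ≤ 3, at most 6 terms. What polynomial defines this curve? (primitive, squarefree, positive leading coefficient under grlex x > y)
2*x^2 - x*y - y^2 - y + 1

1. deg p = 2.
2. From the visible intercepts: no x-intercept at any integer in the box.
3. Matching integer coefficients to the picture gives p.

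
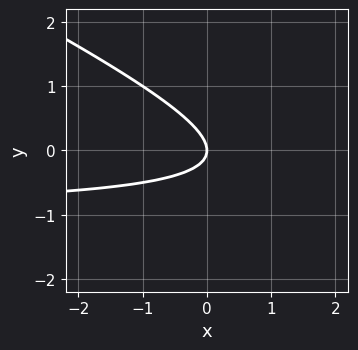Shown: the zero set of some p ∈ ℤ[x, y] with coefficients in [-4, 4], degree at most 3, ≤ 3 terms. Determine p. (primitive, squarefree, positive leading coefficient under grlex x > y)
x*y + 2*y^2 + x

1. deg p = 2. The shape is more complex than any degree-1 curve.
2. From the axis intercepts and sections: it meets the y-axis at y = 0 (among the integer gridlines); it crosses the x-axis at the gridline x = 0.
3. These observations pin down the coefficients.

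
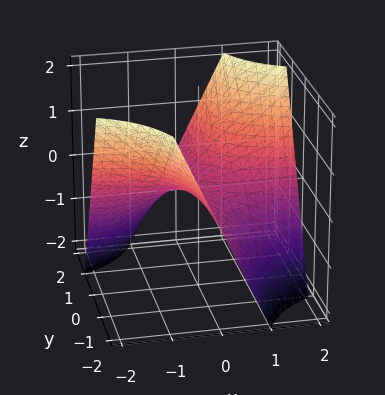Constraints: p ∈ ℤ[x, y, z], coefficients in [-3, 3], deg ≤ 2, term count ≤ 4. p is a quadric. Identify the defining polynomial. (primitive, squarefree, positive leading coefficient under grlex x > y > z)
x*y - z

First, deg p = 2.
Next, reading off the gridlines: every point of the y-axis in the box is on the surface; the visible x-axis segment lies entirely on the surface; it meets the z-axis at z = 0 (among the integer gridlines).
Finally, solving for integer coefficients yields p as stated.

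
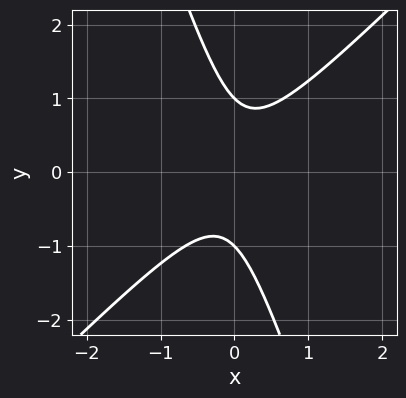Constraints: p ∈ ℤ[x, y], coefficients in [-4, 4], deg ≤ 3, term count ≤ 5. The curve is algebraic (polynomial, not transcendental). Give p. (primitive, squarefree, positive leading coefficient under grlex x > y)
3*x^2 - 2*x*y - y^2 + 1

Degree: no degree-1 curve has this shape, so deg p = 2.
From the visible intercepts: the y-axis gridline crossings are at y ∈ {-1, 1}; the curve avoids every integer x-axis point in the box.
Putting this together gives p.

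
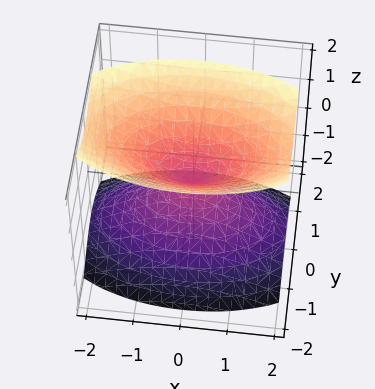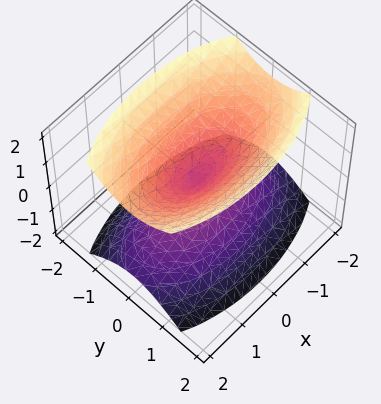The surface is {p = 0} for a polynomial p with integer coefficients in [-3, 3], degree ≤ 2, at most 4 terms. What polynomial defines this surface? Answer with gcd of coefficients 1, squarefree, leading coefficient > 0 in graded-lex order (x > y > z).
x^2 + 3*y^2 - 2*z^2

First, the picture has 2 separate pieces. They look like related sheets of one shape, so recover p as a whole.
Then, deg p = 2. Two nappes meeting at a single point; a quadric.
Next, symmetries: it's symmetric under x → −x, forcing even powers of x; the z ↦ −z reflection is a symmetry, so z appears only in even powers; it's symmetric under y → −y, forcing even powers of y.
Then, from the visible intercepts: it meets the x-axis at x = 0 (among the integer gridlines); it crosses the y-axis at the gridline y = 0; one z-axis crossing is at z = 0.
Finally, matching integer coefficients to the picture gives p.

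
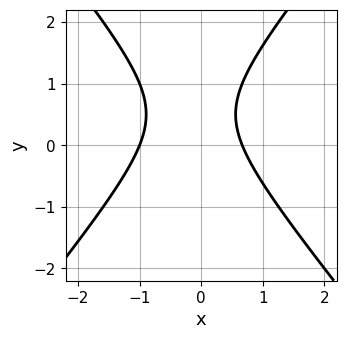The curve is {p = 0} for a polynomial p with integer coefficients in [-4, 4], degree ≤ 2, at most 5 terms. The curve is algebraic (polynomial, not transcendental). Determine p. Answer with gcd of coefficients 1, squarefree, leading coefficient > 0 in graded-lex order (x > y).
1. The degree is 2 — the shape is more complex than any degree-1 curve.
2. Against the integer gridlines: it meets the x-axis at x = -1 (among the integer gridlines); no y-intercept at any integer in the box.
3. Solving for integer coefficients yields p as stated.

3*x^2 - 2*y^2 + x + 2*y - 2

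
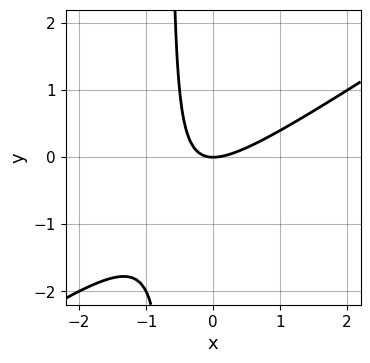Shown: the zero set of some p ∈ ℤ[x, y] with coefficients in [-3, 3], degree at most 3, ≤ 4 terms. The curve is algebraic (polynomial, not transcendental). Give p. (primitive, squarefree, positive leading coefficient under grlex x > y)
2*x^2 - 3*x*y - 2*y

First, deg p = 2.
Next, checking where it meets the axes: it meets the x-axis at x = 0 (among the integer gridlines); one y-axis crossing is at y = 0.
Finally, the integer polynomial consistent with all of this is the stated p.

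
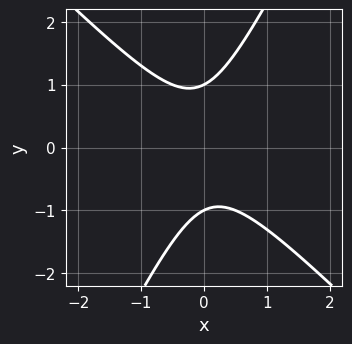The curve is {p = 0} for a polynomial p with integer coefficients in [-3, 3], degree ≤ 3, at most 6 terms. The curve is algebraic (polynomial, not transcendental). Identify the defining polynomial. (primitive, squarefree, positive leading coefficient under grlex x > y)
2*x^2 + x*y - y^2 + 1

The degree is 2 — the shape is more complex than any degree-1 curve.
From the visible intercepts: no x-intercept at any integer in the box; the y-axis gridline crossings are at y ∈ {-1, 1}.
Solving for integer coefficients yields p as stated.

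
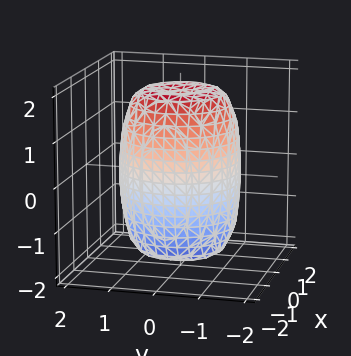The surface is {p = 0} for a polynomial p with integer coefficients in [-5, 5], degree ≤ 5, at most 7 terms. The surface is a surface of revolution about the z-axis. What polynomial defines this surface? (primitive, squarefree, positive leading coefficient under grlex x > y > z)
2*x^4 + 4*x^2*y^2 + 2*y^4 - 2*x^2 - 2*y^2 + z^2 - 3

First, the degree is 4 — the shape is more complex than any degree-3 surface.
Next, symmetries: every cross-section ⟂ z is a circle, so x, y appear only via x² + y².
Next, observable constraints: a circular section at z = 0 has radius between 1 and 2.
Finally, assembling these constraints gives the stated polynomial.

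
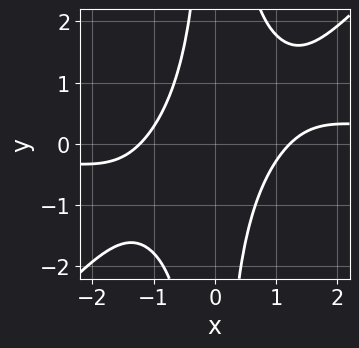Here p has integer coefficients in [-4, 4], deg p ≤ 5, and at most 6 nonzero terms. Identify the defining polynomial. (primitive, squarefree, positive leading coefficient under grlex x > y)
2*x^3*y - 2*x^2*y^2 - 2*x^2 + x*y + 3

(a) deg p = 4.
(b) Checking where it meets the axes: the curve avoids every integer y-axis point in the box.
(c) Solving for integer coefficients yields p as stated.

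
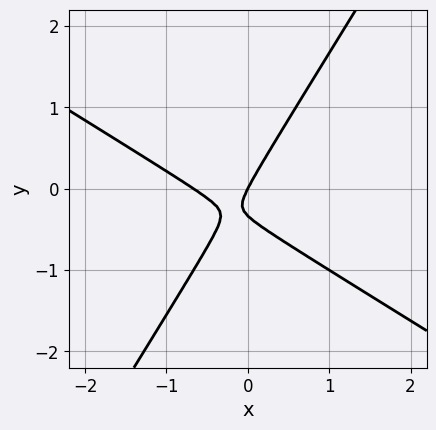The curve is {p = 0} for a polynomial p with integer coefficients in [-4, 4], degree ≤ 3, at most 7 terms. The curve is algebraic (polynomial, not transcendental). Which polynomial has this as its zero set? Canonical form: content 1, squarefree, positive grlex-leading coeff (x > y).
3*x^2 + 3*x*y - 3*y^2 + 2*x - y

(a) Degree: no degree-1 curve has this shape, so deg p = 2.
(b) From the axis intercepts and sections: it meets the x-axis at x = 0 (among the integer gridlines); it crosses the y-axis at the gridline y = 0.
(c) These observations pin down the coefficients.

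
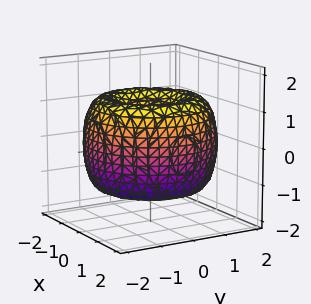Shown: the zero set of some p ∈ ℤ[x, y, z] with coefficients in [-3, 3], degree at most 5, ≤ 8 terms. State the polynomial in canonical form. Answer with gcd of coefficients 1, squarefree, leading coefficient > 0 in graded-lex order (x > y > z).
x^4 + 2*x^2*y^2 + y^4 - 3*x^2 - 3*y^2 + 2*z^2 - 1

(a) Degree: no degree-3 surface has this shape, so deg p = 4.
(b) Symmetries: rotational symmetry about the z-axis ⇒ p depends on x, y only through x² + y².
(c) Checking where it meets the axes: a circular section at z = 0 has radius between 1 and 2.
(d) Matching integer coefficients to the picture gives p.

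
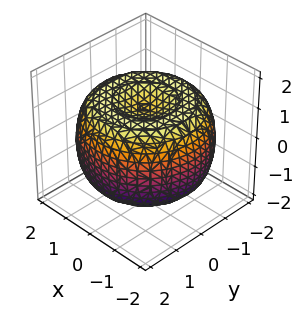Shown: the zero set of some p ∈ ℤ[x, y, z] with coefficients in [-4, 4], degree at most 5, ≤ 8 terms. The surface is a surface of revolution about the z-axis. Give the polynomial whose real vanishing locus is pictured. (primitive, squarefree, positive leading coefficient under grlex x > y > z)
x^4 + 2*x^2*y^2 + y^4 - 3*x^2 - 3*y^2 + 3*z^2 - 3

First, the degree is 4 — a generic line meets the surface in up to 4 points.
Then, symmetries: the z-axis is an axis of rotation, so x and y enter only as x² + y².
Then, observable constraints: among the integer gridlines, it crosses the z-axis at z ∈ {-1, 1}; a circular section at z = 1 has radius between 1 and 2.
Finally, the integer polynomial consistent with all of this is the stated p.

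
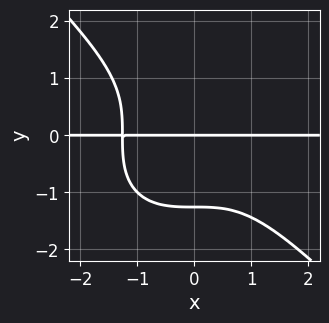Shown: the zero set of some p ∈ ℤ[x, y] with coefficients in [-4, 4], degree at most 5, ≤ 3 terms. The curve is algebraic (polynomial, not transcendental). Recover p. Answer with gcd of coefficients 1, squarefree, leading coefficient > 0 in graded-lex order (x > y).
(a) The degree is 4 — a generic line meets the curve in up to 4 points.
(b) Observable constraints: every point of the x-axis in the box is on the curve; it meets the y-axis at y = 0 (among the integer gridlines).
(c) Solving for integer coefficients yields p as stated.

x^3*y + y^4 + 2*y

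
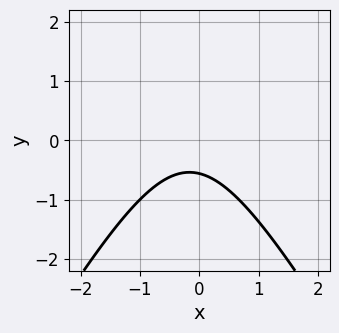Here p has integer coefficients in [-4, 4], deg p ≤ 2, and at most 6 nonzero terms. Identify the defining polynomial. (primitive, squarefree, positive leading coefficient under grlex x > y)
3*x^2 - y^2 + x + 3*y + 2

(a) deg p = 2. A generic line meets the curve in up to 2 points.
(b) From the axis intercepts and sections: no x-intercept at any integer in the box.
(c) Assembling these constraints gives the stated polynomial.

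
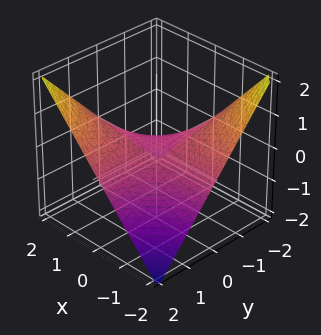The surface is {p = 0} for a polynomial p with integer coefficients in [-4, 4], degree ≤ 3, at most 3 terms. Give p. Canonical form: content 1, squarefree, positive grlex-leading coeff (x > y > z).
(a) deg p = 2.
(b) From the axis intercepts and sections: the visible x-axis segment lies entirely on the surface; one z-axis crossing is at z = 0; every point of the y-axis in the box is on the surface.
(c) Fitting integer coefficients to these (and the overall shape) gives p.

x*y - 2*z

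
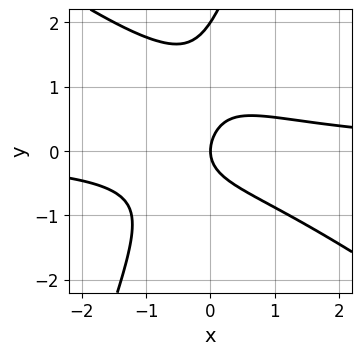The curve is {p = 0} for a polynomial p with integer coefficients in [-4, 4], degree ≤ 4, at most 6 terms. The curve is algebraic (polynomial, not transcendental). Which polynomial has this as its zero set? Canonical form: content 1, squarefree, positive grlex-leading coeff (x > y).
2*x^2*y + 2*x*y^2 - y^3 + 2*y^2 - 2*x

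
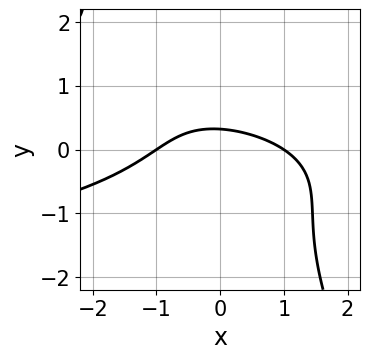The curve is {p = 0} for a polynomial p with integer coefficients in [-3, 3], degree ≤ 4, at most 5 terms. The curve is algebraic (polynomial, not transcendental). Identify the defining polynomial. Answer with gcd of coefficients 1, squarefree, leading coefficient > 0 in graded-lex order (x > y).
2*x*y^2 + y^3 + x^2 + 3*y - 1

First, the degree is 3 — the shape is more complex than any degree-2 curve.
Next, from the axis intercepts and sections: among the integer gridlines, it crosses the x-axis at x ∈ {-1, 1}.
Finally, fitting integer coefficients to these (and the overall shape) gives p.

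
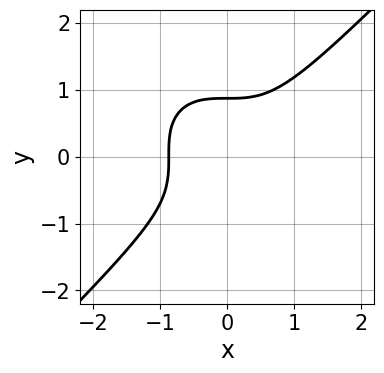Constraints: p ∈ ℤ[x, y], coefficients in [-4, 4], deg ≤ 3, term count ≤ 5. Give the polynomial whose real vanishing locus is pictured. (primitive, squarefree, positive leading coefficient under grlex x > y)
deg p = 3. A generic line meets the curve in up to 3 points.
The integer polynomial consistent with all of this is the stated p.

3*x^3 - 3*y^3 + 2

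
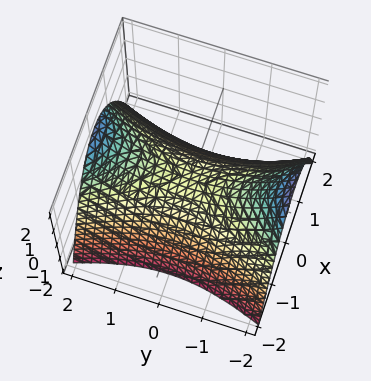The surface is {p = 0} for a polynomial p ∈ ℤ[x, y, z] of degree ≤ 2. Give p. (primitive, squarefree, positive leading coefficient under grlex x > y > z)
3*x^2 - y^2 + 3*z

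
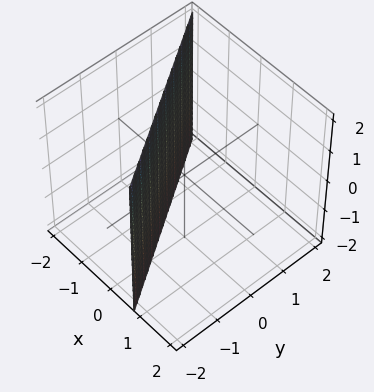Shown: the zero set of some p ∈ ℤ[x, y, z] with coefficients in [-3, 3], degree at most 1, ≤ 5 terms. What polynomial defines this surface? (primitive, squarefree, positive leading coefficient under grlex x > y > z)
3*x + 2*y + 2

(a) The degree is 1 — every cross-section is a straight line — this is a plane.
(b) Checking where it meets the axes: it meets the y-axis at y = -1 (among the integer gridlines); no z-intercept at any integer in the box.
(c) Fitting integer coefficients to these (and the overall shape) gives p.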